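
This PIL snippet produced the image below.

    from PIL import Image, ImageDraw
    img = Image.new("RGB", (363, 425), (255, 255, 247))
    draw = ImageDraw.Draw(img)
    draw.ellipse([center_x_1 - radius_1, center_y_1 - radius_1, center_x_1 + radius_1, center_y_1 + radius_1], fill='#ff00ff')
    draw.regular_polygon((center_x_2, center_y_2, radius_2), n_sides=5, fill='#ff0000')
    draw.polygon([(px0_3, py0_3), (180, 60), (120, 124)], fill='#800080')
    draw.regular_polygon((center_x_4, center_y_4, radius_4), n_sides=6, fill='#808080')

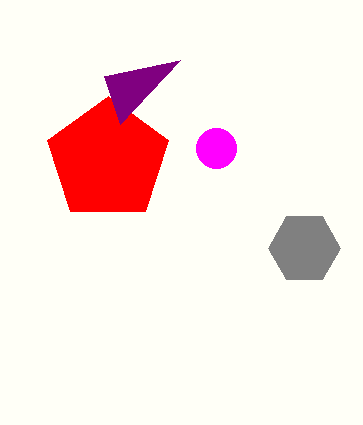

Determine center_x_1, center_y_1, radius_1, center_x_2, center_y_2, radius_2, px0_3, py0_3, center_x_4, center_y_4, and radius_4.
center_x_1 = 216; center_y_1 = 148; radius_1 = 20; center_x_2 = 108; center_y_2 = 160; radius_2 = 64; px0_3 = 104; py0_3 = 76; center_x_4 = 304; center_y_4 = 248; radius_4 = 36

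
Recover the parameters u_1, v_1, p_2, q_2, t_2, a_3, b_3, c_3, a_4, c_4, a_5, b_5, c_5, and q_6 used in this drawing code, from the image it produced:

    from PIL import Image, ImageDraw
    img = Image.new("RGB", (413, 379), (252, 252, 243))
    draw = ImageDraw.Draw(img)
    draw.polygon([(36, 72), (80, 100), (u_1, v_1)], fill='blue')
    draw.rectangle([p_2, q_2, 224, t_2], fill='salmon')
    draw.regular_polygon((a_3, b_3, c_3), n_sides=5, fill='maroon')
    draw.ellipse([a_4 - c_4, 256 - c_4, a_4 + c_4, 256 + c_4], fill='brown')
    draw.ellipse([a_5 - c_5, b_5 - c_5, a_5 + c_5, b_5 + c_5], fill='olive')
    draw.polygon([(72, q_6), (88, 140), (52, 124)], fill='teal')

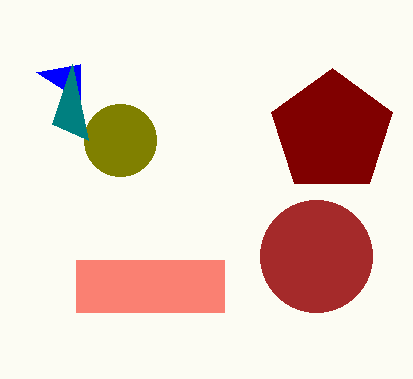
u_1 = 80; v_1 = 64; p_2 = 76; q_2 = 260; t_2 = 312; a_3 = 332; b_3 = 132; c_3 = 64; a_4 = 316; c_4 = 56; a_5 = 120; b_5 = 140; c_5 = 36; q_6 = 64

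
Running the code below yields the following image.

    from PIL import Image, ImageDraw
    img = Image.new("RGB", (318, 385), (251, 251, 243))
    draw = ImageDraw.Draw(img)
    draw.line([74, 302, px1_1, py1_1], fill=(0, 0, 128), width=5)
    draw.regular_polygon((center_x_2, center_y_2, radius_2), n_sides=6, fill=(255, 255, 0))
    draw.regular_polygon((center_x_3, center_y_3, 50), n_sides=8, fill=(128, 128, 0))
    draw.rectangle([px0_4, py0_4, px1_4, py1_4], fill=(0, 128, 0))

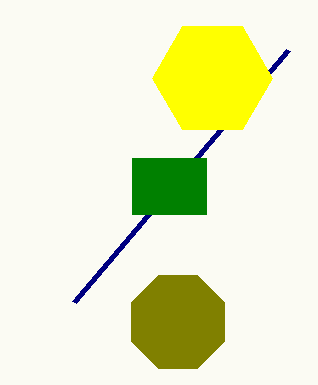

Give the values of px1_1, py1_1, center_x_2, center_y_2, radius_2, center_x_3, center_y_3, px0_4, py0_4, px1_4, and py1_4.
px1_1 = 288; py1_1 = 50; center_x_2 = 212; center_y_2 = 78; radius_2 = 60; center_x_3 = 178; center_y_3 = 322; px0_4 = 132; py0_4 = 158; px1_4 = 206; py1_4 = 214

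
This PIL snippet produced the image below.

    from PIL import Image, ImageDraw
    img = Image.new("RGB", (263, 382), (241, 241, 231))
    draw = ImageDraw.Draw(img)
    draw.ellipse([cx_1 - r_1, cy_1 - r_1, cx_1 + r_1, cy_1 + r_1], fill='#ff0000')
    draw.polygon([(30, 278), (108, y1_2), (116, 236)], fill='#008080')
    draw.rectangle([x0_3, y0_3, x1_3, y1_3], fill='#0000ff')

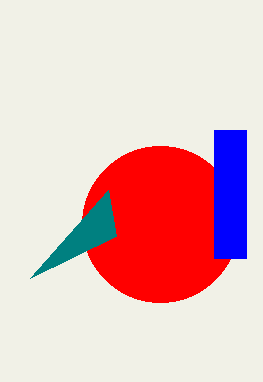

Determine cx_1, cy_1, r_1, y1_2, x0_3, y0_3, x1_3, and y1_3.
cx_1 = 160; cy_1 = 224; r_1 = 78; y1_2 = 190; x0_3 = 214; y0_3 = 130; x1_3 = 246; y1_3 = 258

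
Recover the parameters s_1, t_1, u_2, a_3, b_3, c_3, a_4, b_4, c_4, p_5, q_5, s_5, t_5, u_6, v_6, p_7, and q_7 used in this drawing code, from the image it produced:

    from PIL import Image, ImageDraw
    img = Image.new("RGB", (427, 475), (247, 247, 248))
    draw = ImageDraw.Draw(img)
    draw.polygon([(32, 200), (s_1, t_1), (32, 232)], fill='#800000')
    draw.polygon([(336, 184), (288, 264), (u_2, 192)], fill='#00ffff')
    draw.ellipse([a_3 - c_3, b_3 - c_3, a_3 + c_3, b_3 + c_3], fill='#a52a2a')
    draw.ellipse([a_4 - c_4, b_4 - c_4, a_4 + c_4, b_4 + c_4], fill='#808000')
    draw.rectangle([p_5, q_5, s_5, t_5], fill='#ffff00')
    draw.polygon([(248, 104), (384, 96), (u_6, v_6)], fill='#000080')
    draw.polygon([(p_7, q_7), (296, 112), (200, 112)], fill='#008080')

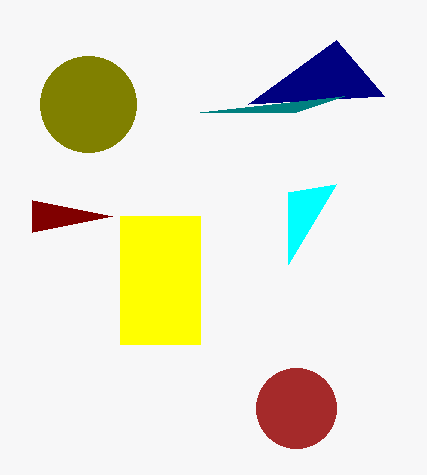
s_1 = 112; t_1 = 216; u_2 = 288; a_3 = 296; b_3 = 408; c_3 = 40; a_4 = 88; b_4 = 104; c_4 = 48; p_5 = 120; q_5 = 216; s_5 = 200; t_5 = 344; u_6 = 336; v_6 = 40; p_7 = 344; q_7 = 96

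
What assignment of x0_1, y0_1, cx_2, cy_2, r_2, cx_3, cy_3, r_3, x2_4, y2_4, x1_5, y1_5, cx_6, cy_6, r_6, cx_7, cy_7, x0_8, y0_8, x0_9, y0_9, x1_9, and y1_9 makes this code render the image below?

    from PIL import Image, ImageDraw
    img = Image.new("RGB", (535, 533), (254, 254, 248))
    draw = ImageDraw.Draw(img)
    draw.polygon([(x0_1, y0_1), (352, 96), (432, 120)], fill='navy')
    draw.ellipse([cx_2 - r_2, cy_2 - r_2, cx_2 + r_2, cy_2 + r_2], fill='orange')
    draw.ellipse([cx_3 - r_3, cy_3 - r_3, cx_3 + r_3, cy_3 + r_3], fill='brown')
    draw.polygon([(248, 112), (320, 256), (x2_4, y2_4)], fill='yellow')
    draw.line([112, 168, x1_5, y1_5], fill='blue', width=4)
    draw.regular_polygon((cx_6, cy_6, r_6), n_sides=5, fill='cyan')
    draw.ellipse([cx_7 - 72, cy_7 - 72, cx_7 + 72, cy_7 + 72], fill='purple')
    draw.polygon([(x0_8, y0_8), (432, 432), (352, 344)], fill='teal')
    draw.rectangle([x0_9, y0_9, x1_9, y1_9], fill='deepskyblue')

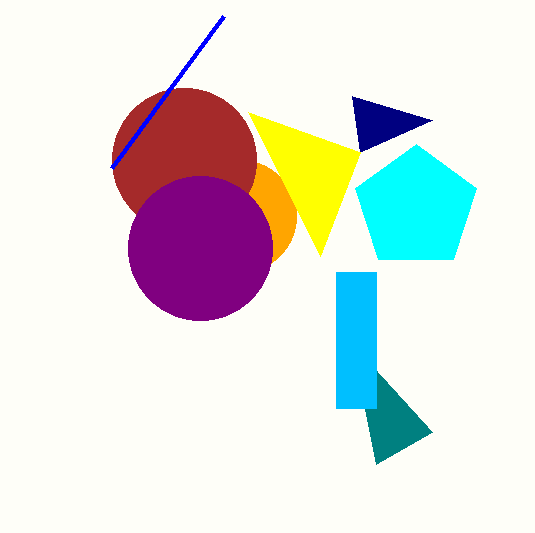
x0_1 = 360, y0_1 = 152, cx_2 = 240, cy_2 = 216, r_2 = 56, cx_3 = 184, cy_3 = 160, r_3 = 72, x2_4 = 360, y2_4 = 152, x1_5 = 224, y1_5 = 16, cx_6 = 416, cy_6 = 208, r_6 = 64, cx_7 = 200, cy_7 = 248, x0_8 = 376, y0_8 = 464, x0_9 = 336, y0_9 = 272, x1_9 = 376, y1_9 = 408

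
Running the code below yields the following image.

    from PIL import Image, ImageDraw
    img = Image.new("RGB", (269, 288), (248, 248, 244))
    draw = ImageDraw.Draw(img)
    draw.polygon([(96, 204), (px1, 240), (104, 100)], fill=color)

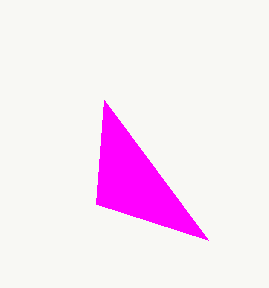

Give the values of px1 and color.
px1 = 208; color = 'magenta'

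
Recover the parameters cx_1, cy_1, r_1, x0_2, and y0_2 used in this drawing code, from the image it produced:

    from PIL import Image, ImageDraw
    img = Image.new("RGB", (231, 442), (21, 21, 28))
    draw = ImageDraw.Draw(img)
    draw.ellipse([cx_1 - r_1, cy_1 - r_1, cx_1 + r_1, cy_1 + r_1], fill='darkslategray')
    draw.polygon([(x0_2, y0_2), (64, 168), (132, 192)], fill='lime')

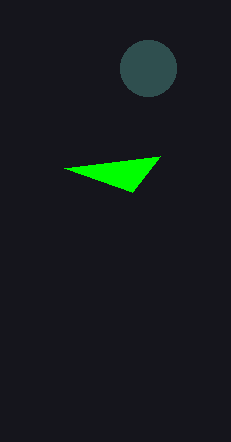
cx_1 = 148; cy_1 = 68; r_1 = 28; x0_2 = 160; y0_2 = 156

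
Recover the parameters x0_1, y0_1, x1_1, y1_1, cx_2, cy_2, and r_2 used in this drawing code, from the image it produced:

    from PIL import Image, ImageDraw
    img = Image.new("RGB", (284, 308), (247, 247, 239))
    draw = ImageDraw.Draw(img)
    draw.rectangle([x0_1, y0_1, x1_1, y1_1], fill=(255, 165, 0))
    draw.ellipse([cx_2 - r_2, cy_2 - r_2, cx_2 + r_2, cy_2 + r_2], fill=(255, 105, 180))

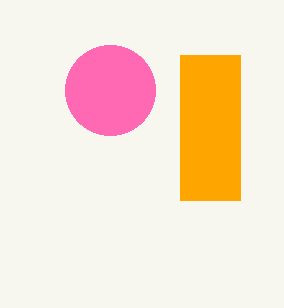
x0_1 = 180
y0_1 = 55
x1_1 = 240
y1_1 = 200
cx_2 = 110
cy_2 = 90
r_2 = 45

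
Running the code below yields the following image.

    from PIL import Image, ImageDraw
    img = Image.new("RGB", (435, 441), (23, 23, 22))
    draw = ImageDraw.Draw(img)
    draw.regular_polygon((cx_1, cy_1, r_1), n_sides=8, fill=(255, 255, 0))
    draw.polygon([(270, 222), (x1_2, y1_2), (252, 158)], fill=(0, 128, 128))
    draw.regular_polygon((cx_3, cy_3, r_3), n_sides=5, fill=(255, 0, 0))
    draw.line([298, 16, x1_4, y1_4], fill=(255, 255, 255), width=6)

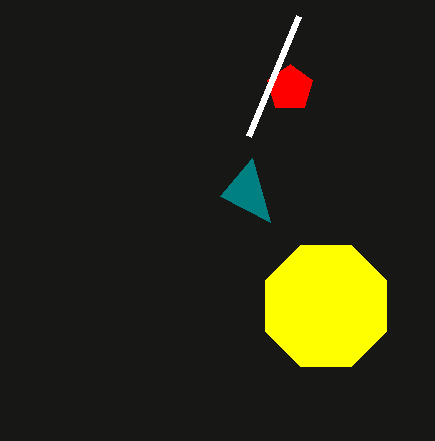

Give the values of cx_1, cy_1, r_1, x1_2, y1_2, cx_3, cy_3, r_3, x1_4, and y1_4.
cx_1 = 326; cy_1 = 306; r_1 = 66; x1_2 = 220; y1_2 = 196; cx_3 = 290; cy_3 = 88; r_3 = 24; x1_4 = 248; y1_4 = 136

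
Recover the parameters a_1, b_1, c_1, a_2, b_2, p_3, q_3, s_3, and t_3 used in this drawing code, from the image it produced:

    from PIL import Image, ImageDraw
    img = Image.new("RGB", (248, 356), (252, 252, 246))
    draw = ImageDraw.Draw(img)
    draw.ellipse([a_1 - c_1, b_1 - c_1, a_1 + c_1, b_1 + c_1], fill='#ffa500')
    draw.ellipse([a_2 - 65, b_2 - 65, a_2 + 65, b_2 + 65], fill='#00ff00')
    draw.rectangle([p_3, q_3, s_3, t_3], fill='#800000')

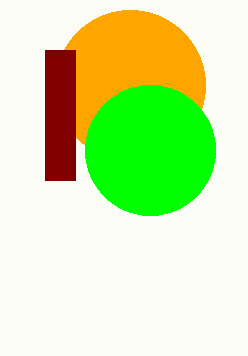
a_1 = 130
b_1 = 85
c_1 = 75
a_2 = 150
b_2 = 150
p_3 = 45
q_3 = 50
s_3 = 75
t_3 = 180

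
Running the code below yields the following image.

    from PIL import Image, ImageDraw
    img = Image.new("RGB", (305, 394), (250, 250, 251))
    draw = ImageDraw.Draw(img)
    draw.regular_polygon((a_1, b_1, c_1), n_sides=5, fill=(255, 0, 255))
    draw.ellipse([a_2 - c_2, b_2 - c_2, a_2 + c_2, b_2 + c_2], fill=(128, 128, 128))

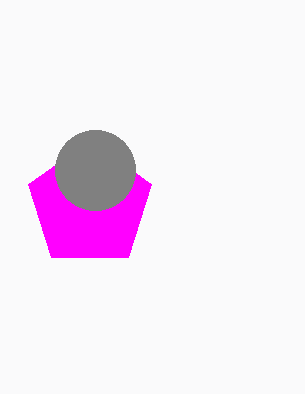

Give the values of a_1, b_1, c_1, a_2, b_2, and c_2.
a_1 = 90
b_1 = 205
c_1 = 65
a_2 = 95
b_2 = 170
c_2 = 40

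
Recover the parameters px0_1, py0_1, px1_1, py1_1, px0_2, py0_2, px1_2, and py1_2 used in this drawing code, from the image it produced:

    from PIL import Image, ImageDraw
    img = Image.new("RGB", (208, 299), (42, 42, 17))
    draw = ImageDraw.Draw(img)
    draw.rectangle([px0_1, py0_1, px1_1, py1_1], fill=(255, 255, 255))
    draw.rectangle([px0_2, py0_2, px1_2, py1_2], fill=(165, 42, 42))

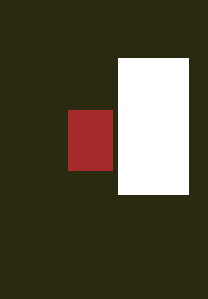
px0_1 = 118
py0_1 = 58
px1_1 = 188
py1_1 = 194
px0_2 = 68
py0_2 = 110
px1_2 = 112
py1_2 = 170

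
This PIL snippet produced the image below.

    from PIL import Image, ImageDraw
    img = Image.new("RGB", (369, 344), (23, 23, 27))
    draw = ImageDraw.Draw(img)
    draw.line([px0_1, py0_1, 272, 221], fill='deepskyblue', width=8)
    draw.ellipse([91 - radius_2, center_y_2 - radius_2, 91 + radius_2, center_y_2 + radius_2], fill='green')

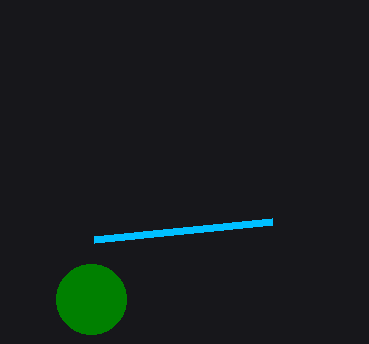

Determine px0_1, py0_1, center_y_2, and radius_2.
px0_1 = 94; py0_1 = 239; center_y_2 = 299; radius_2 = 35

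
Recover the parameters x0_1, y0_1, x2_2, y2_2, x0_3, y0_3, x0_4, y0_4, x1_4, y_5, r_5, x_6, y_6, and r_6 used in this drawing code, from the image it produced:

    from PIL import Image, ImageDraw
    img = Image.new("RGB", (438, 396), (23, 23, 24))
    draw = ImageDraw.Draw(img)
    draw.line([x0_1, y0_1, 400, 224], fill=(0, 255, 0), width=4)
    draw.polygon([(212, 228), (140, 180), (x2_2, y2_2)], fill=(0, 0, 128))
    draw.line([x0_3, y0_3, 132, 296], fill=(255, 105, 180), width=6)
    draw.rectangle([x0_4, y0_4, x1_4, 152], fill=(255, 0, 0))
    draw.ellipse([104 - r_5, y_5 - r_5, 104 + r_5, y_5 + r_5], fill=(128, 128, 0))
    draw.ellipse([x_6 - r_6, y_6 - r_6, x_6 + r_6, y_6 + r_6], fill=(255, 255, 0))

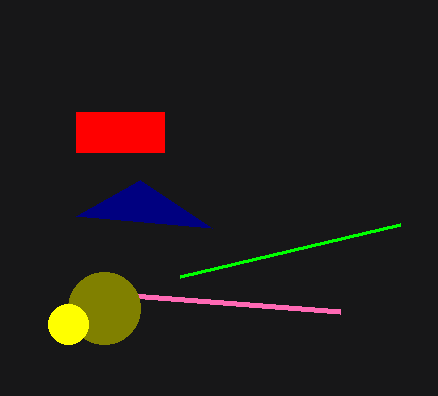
x0_1 = 180, y0_1 = 276, x2_2 = 76, y2_2 = 216, x0_3 = 340, y0_3 = 312, x0_4 = 76, y0_4 = 112, x1_4 = 164, y_5 = 308, r_5 = 36, x_6 = 68, y_6 = 324, r_6 = 20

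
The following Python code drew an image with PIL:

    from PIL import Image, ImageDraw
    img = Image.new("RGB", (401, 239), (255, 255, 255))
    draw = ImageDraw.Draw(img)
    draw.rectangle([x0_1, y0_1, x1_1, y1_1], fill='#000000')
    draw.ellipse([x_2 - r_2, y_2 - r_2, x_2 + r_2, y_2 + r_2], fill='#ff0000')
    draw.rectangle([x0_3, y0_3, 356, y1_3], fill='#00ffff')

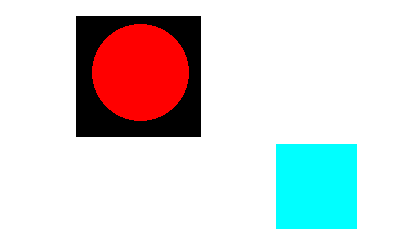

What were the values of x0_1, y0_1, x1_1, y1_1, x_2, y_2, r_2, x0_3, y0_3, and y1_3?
x0_1 = 76, y0_1 = 16, x1_1 = 200, y1_1 = 136, x_2 = 140, y_2 = 72, r_2 = 48, x0_3 = 276, y0_3 = 144, y1_3 = 228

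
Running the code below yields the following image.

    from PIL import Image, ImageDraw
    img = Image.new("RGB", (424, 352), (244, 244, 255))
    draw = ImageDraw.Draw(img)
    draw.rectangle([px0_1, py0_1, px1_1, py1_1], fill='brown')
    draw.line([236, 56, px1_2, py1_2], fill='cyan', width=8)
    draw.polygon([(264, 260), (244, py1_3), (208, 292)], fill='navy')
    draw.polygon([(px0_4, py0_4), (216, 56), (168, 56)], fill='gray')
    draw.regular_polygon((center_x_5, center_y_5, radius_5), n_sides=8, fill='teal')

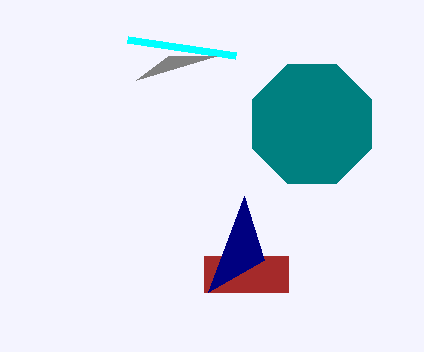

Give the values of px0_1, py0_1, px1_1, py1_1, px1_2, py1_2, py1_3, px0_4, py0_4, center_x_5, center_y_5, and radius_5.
px0_1 = 204; py0_1 = 256; px1_1 = 288; py1_1 = 292; px1_2 = 128; py1_2 = 40; py1_3 = 196; px0_4 = 136; py0_4 = 80; center_x_5 = 312; center_y_5 = 124; radius_5 = 64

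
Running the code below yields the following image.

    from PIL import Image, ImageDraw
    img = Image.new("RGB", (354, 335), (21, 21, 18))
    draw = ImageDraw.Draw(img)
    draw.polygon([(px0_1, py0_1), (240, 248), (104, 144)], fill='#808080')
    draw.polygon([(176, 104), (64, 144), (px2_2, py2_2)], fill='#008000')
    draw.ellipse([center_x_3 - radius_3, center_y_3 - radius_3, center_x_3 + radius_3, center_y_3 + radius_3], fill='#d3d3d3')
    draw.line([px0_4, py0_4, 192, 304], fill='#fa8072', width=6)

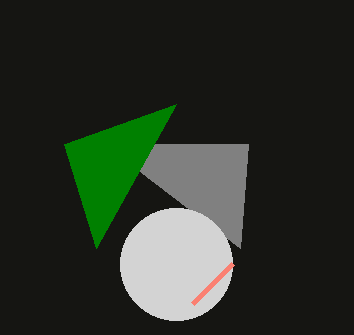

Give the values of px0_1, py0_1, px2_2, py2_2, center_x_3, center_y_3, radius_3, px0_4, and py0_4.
px0_1 = 248
py0_1 = 144
px2_2 = 96
py2_2 = 248
center_x_3 = 176
center_y_3 = 264
radius_3 = 56
px0_4 = 232
py0_4 = 264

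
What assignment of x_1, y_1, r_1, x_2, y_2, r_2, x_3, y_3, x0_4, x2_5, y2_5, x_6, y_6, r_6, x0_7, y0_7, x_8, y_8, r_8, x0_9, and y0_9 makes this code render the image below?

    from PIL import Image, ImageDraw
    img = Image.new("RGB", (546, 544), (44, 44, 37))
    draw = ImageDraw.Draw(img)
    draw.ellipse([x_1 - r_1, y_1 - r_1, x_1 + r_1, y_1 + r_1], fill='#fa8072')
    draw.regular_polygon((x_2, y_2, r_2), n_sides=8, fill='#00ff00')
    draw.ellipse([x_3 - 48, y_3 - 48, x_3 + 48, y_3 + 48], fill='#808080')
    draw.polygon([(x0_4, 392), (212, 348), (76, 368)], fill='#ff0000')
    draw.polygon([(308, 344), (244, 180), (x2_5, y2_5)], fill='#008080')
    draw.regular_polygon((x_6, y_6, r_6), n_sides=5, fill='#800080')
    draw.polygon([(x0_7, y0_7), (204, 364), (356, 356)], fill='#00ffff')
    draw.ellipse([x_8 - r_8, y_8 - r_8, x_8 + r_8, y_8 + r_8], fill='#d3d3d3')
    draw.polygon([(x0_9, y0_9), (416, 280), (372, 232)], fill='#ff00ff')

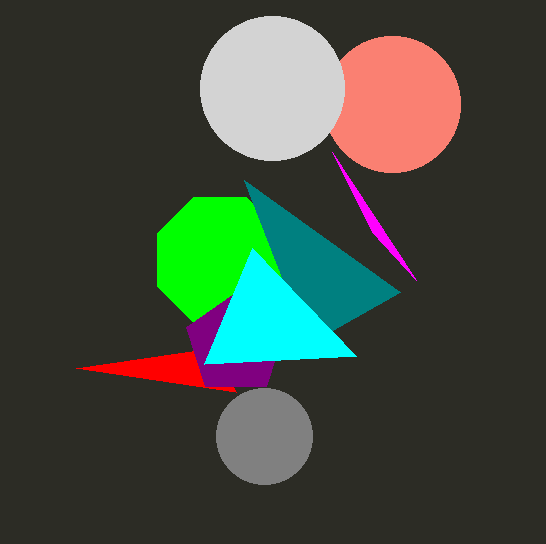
x_1 = 392, y_1 = 104, r_1 = 68, x_2 = 220, y_2 = 260, r_2 = 68, x_3 = 264, y_3 = 436, x0_4 = 236, x2_5 = 400, y2_5 = 292, x_6 = 236, y_6 = 344, r_6 = 52, x0_7 = 252, y0_7 = 248, x_8 = 272, y_8 = 88, r_8 = 72, x0_9 = 332, y0_9 = 152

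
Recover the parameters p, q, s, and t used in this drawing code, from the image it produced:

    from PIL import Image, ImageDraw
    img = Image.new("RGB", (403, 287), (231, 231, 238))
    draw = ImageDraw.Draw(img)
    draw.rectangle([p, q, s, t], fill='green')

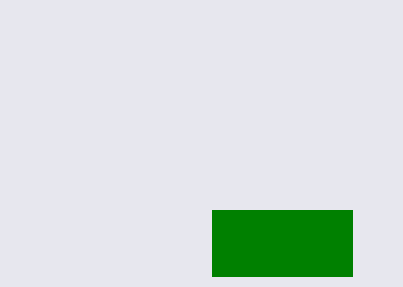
p = 212, q = 210, s = 352, t = 276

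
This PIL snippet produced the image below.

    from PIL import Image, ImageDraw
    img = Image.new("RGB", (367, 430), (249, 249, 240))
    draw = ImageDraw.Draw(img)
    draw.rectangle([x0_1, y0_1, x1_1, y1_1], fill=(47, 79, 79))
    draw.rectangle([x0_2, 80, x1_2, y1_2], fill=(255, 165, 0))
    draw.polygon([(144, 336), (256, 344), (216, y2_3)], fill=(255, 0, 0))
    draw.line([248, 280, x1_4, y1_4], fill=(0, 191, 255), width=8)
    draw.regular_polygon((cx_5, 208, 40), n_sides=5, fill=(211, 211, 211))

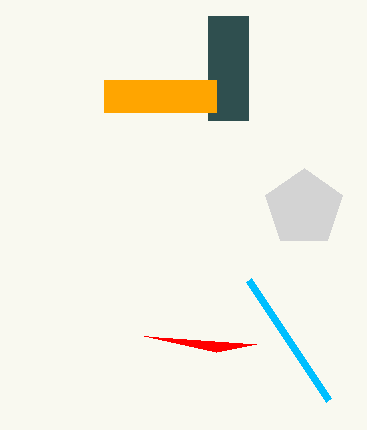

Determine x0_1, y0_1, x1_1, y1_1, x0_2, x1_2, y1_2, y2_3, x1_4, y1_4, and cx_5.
x0_1 = 208
y0_1 = 16
x1_1 = 248
y1_1 = 120
x0_2 = 104
x1_2 = 216
y1_2 = 112
y2_3 = 352
x1_4 = 328
y1_4 = 400
cx_5 = 304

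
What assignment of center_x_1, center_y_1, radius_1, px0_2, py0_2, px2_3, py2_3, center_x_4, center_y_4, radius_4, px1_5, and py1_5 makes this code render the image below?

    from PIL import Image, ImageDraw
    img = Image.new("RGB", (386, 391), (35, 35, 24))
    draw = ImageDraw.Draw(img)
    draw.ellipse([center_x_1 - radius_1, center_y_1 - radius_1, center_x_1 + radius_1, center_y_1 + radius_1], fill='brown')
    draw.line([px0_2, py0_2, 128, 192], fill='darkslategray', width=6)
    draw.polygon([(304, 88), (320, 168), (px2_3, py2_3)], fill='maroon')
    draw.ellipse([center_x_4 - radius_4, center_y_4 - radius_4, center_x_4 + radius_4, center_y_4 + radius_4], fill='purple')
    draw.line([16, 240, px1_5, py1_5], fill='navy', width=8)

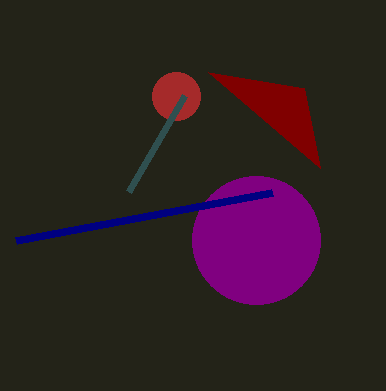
center_x_1 = 176, center_y_1 = 96, radius_1 = 24, px0_2 = 184, py0_2 = 96, px2_3 = 208, py2_3 = 72, center_x_4 = 256, center_y_4 = 240, radius_4 = 64, px1_5 = 272, py1_5 = 192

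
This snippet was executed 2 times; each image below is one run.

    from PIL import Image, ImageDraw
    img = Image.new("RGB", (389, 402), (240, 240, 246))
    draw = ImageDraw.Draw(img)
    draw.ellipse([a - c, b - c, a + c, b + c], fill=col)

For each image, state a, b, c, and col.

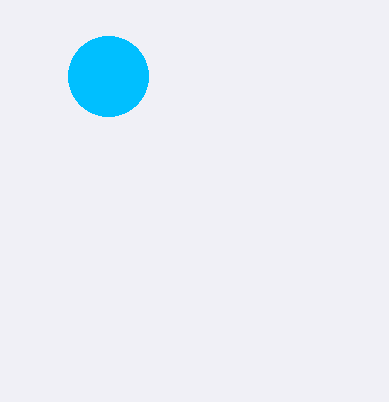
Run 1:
a = 108; b = 76; c = 40; col = 'deepskyblue'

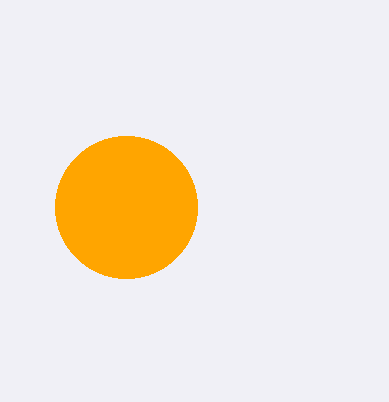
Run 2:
a = 126, b = 207, c = 71, col = 'orange'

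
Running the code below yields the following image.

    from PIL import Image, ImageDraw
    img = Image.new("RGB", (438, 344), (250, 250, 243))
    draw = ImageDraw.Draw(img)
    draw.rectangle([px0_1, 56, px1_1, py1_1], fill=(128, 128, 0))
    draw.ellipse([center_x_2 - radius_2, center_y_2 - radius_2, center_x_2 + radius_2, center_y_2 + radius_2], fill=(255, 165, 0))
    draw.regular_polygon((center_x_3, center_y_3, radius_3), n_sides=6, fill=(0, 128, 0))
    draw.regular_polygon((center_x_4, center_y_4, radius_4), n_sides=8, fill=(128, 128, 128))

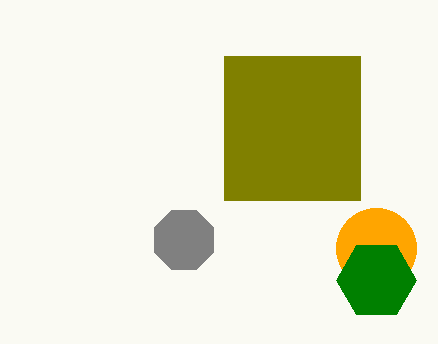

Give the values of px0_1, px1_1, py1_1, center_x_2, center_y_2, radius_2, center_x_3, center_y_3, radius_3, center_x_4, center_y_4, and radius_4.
px0_1 = 224
px1_1 = 360
py1_1 = 200
center_x_2 = 376
center_y_2 = 248
radius_2 = 40
center_x_3 = 376
center_y_3 = 280
radius_3 = 40
center_x_4 = 184
center_y_4 = 240
radius_4 = 32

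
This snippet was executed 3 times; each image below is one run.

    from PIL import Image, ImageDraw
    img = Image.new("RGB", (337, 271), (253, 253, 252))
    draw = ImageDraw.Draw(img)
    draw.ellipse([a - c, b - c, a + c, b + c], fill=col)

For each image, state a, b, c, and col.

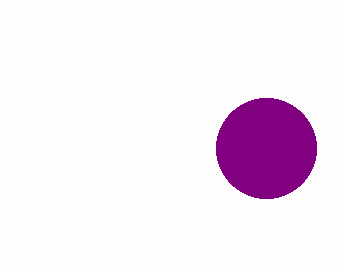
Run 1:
a = 266
b = 148
c = 50
col = 'purple'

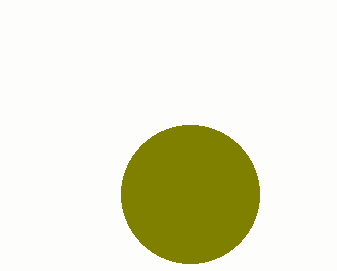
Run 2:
a = 190; b = 194; c = 69; col = 'olive'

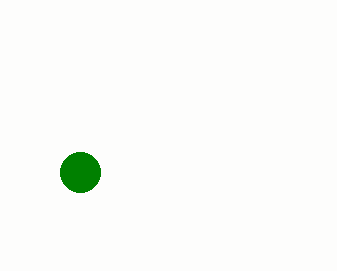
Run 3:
a = 80, b = 172, c = 20, col = 'green'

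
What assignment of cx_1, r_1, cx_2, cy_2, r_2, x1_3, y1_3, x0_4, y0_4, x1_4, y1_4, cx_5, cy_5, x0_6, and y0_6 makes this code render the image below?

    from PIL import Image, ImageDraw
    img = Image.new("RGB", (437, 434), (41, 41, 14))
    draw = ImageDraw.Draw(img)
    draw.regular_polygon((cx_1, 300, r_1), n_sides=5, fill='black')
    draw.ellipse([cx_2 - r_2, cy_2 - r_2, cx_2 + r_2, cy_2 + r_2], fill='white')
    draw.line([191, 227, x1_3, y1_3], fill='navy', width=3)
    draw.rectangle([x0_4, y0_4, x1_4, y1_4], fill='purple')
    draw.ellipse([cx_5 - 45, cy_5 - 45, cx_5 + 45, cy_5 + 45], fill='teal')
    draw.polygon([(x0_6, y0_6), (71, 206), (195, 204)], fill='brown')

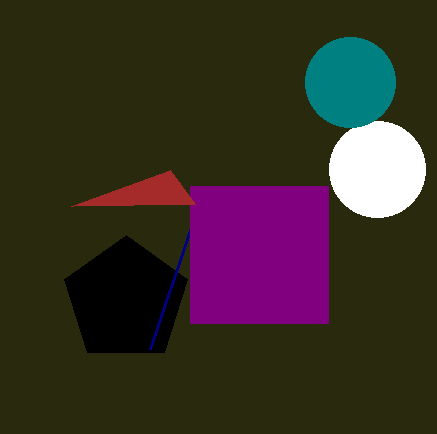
cx_1 = 126; r_1 = 65; cx_2 = 377; cy_2 = 169; r_2 = 48; x1_3 = 150; y1_3 = 349; x0_4 = 190; y0_4 = 186; x1_4 = 328; y1_4 = 323; cx_5 = 350; cy_5 = 82; x0_6 = 170; y0_6 = 170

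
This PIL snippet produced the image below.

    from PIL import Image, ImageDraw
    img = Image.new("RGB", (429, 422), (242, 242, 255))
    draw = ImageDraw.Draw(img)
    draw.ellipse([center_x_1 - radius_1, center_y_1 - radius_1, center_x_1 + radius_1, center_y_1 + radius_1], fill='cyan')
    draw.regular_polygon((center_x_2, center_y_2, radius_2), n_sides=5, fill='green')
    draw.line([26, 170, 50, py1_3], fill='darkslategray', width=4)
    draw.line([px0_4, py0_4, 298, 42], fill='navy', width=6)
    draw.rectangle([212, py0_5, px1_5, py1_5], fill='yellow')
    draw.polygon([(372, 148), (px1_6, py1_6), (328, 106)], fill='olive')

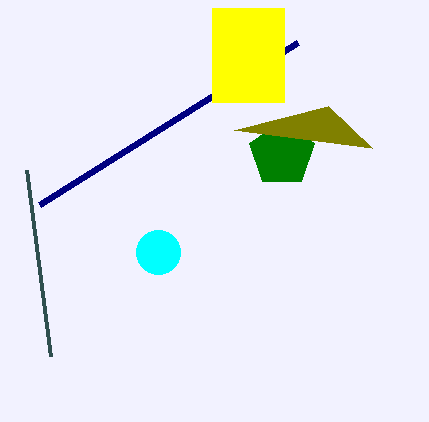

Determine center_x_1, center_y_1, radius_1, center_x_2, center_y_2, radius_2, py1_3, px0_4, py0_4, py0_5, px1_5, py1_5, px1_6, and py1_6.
center_x_1 = 158; center_y_1 = 252; radius_1 = 22; center_x_2 = 282; center_y_2 = 154; radius_2 = 34; py1_3 = 356; px0_4 = 40; py0_4 = 204; py0_5 = 8; px1_5 = 284; py1_5 = 102; px1_6 = 234; py1_6 = 130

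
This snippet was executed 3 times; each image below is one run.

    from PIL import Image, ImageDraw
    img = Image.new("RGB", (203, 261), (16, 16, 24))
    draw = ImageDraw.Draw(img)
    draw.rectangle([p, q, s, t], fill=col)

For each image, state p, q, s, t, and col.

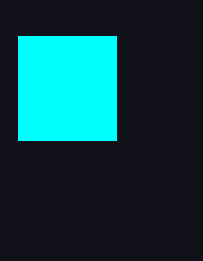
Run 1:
p = 18; q = 36; s = 116; t = 140; col = 'cyan'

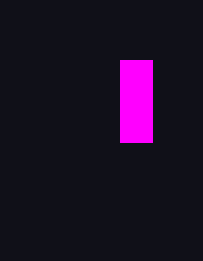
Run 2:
p = 120; q = 60; s = 152; t = 142; col = 'magenta'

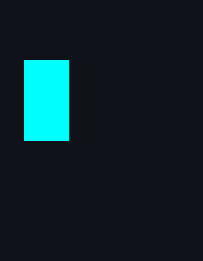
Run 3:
p = 24
q = 60
s = 68
t = 140
col = 'cyan'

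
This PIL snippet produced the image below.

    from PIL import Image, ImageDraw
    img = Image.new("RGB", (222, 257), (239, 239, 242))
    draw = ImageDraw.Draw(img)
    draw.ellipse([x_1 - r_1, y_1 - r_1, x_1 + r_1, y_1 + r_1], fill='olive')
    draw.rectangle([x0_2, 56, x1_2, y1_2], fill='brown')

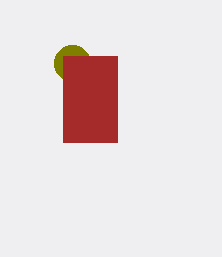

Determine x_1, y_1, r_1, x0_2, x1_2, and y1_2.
x_1 = 72
y_1 = 63
r_1 = 18
x0_2 = 63
x1_2 = 117
y1_2 = 142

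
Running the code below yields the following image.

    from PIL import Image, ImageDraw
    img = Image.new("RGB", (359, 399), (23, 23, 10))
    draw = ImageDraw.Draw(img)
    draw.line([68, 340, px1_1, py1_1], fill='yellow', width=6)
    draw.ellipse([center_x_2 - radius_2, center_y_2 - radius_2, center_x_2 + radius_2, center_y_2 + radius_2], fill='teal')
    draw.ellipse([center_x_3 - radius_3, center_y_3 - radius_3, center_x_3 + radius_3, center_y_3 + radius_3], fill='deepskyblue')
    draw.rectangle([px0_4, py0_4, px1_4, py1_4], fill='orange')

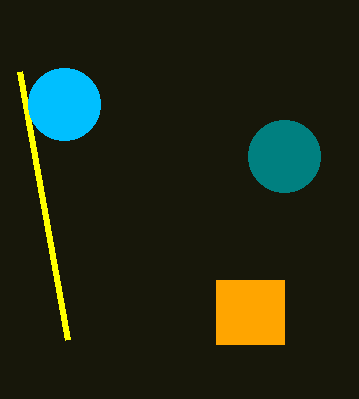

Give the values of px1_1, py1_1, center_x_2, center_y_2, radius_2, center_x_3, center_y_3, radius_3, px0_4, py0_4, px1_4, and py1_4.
px1_1 = 20; py1_1 = 72; center_x_2 = 284; center_y_2 = 156; radius_2 = 36; center_x_3 = 64; center_y_3 = 104; radius_3 = 36; px0_4 = 216; py0_4 = 280; px1_4 = 284; py1_4 = 344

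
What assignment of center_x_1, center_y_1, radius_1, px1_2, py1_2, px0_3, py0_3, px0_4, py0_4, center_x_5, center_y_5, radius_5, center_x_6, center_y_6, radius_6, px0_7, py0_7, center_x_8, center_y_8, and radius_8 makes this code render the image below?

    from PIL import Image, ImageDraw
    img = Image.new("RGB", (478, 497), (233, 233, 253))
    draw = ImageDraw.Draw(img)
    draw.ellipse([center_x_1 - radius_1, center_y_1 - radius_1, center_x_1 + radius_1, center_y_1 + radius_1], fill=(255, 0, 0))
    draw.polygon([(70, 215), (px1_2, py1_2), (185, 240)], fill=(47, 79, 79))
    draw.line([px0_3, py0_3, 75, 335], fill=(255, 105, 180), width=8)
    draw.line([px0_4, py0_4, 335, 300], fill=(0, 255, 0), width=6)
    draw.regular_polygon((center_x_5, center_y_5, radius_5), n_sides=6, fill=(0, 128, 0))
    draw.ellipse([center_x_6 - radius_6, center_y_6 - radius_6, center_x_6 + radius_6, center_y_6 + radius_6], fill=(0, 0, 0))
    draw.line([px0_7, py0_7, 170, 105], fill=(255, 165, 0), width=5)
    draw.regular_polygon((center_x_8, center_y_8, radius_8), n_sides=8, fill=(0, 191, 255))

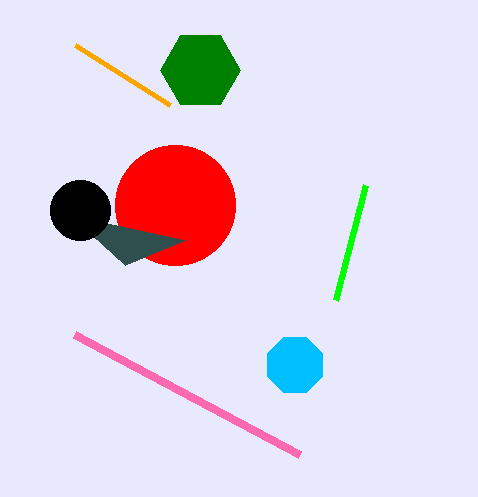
center_x_1 = 175, center_y_1 = 205, radius_1 = 60, px1_2 = 125, py1_2 = 265, px0_3 = 300, py0_3 = 455, px0_4 = 365, py0_4 = 185, center_x_5 = 200, center_y_5 = 70, radius_5 = 40, center_x_6 = 80, center_y_6 = 210, radius_6 = 30, px0_7 = 75, py0_7 = 45, center_x_8 = 295, center_y_8 = 365, radius_8 = 30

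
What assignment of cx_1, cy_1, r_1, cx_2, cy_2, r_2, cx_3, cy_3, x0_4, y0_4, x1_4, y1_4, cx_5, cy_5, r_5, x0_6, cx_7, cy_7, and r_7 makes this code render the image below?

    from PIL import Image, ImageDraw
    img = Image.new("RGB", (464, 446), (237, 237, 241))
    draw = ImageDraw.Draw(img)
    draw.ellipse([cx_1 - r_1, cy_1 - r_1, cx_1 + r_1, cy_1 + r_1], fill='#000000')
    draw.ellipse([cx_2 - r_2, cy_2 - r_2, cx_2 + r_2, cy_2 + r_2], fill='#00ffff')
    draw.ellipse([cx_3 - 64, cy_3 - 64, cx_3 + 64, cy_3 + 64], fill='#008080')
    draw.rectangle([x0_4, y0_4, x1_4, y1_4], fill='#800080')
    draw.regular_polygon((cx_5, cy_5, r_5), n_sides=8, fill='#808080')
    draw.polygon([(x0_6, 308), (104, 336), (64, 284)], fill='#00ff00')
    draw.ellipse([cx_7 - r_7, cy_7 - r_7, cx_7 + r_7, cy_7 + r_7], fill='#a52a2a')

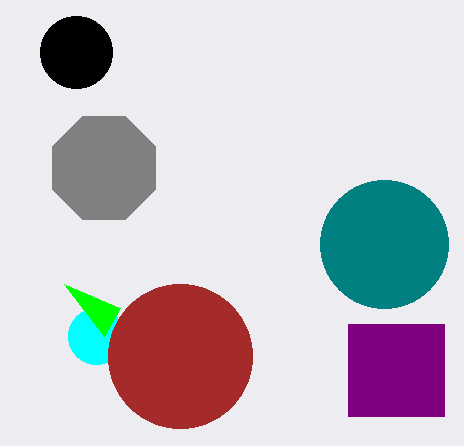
cx_1 = 76
cy_1 = 52
r_1 = 36
cx_2 = 96
cy_2 = 336
r_2 = 28
cx_3 = 384
cy_3 = 244
x0_4 = 348
y0_4 = 324
x1_4 = 444
y1_4 = 416
cx_5 = 104
cy_5 = 168
r_5 = 56
x0_6 = 120
cx_7 = 180
cy_7 = 356
r_7 = 72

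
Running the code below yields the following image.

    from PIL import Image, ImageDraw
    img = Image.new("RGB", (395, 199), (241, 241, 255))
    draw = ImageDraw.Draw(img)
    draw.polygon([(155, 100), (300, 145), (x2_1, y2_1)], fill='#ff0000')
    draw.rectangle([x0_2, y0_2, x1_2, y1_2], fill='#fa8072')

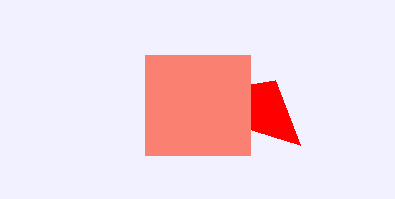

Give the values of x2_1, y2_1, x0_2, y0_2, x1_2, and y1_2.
x2_1 = 275
y2_1 = 80
x0_2 = 145
y0_2 = 55
x1_2 = 250
y1_2 = 155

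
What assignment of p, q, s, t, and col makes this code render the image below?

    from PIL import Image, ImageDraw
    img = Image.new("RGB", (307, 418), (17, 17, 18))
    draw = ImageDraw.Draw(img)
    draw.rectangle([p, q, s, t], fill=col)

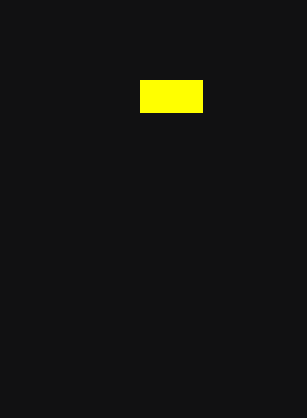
p = 140, q = 80, s = 202, t = 112, col = 'yellow'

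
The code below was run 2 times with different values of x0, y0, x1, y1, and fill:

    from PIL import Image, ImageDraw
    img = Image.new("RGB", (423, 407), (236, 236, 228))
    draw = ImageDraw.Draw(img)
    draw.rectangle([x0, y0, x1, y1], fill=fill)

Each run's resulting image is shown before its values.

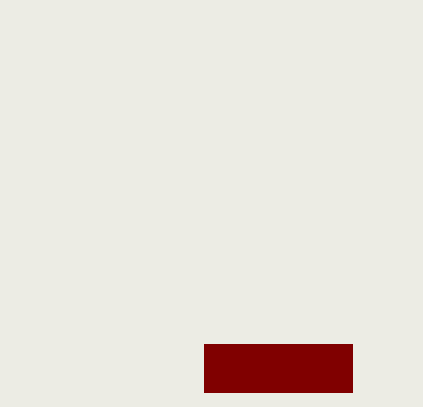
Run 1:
x0 = 204
y0 = 344
x1 = 352
y1 = 392
fill = 'maroon'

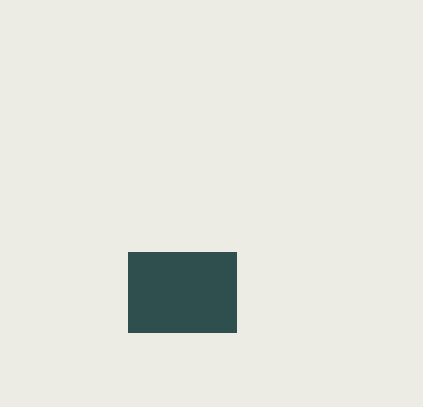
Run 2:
x0 = 128
y0 = 252
x1 = 236
y1 = 332
fill = 'darkslategray'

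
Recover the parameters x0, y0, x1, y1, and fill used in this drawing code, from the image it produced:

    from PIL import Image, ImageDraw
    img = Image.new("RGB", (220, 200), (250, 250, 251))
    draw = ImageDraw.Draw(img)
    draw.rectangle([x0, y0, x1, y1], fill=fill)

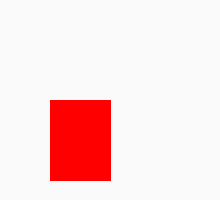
x0 = 50
y0 = 100
x1 = 110
y1 = 180
fill = 'red'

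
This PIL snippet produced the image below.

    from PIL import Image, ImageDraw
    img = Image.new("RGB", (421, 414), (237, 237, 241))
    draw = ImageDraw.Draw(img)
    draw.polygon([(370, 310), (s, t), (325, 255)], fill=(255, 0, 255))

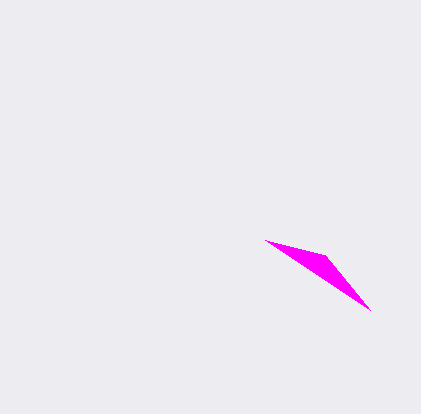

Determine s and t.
s = 265, t = 240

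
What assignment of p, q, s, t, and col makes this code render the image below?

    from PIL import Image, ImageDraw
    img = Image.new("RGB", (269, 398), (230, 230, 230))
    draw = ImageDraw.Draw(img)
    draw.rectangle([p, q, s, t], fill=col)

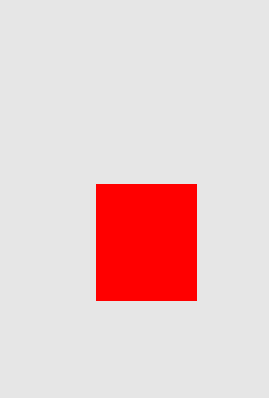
p = 96, q = 184, s = 196, t = 300, col = 'red'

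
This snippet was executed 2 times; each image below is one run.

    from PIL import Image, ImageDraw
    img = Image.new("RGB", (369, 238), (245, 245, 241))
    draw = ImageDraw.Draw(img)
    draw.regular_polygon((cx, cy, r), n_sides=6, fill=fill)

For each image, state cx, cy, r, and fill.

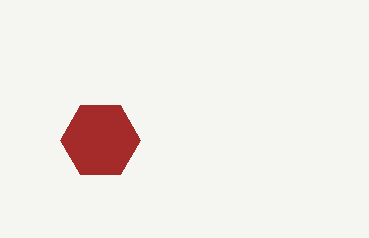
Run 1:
cx = 100; cy = 140; r = 40; fill = 'brown'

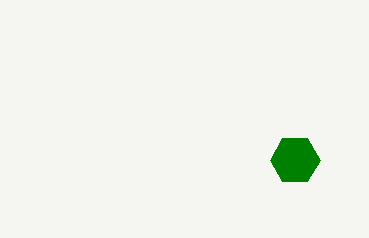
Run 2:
cx = 295, cy = 160, r = 25, fill = 'green'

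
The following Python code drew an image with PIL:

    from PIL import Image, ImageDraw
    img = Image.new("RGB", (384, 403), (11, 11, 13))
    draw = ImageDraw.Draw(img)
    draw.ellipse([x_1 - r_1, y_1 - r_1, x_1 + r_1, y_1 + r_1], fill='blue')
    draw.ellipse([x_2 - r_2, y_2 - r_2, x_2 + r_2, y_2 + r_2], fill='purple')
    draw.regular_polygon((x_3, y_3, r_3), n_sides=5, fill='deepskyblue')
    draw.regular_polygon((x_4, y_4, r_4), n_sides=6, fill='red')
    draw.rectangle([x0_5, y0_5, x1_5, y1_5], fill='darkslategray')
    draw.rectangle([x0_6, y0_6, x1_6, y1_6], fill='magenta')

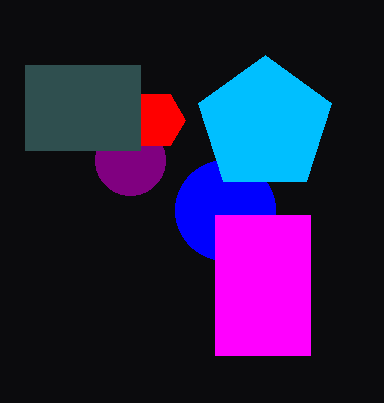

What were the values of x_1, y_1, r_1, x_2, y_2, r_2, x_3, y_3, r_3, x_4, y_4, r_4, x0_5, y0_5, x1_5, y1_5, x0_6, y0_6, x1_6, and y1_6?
x_1 = 225, y_1 = 210, r_1 = 50, x_2 = 130, y_2 = 160, r_2 = 35, x_3 = 265, y_3 = 125, r_3 = 70, x_4 = 155, y_4 = 120, r_4 = 30, x0_5 = 25, y0_5 = 65, x1_5 = 140, y1_5 = 150, x0_6 = 215, y0_6 = 215, x1_6 = 310, y1_6 = 355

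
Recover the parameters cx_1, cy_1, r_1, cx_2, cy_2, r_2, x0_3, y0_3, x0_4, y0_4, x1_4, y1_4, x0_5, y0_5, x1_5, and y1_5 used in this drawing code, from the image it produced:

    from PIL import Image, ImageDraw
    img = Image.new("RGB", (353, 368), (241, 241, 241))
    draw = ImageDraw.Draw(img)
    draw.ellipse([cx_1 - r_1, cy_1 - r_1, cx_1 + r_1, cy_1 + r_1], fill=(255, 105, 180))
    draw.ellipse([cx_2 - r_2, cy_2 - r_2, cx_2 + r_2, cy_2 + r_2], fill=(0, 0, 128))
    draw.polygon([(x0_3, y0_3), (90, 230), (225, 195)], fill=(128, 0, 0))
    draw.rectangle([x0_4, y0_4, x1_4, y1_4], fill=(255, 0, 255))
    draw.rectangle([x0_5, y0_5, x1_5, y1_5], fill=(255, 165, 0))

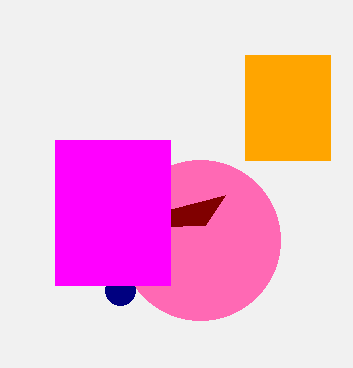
cx_1 = 200, cy_1 = 240, r_1 = 80, cx_2 = 120, cy_2 = 290, r_2 = 15, x0_3 = 205, y0_3 = 225, x0_4 = 55, y0_4 = 140, x1_4 = 170, y1_4 = 285, x0_5 = 245, y0_5 = 55, x1_5 = 330, y1_5 = 160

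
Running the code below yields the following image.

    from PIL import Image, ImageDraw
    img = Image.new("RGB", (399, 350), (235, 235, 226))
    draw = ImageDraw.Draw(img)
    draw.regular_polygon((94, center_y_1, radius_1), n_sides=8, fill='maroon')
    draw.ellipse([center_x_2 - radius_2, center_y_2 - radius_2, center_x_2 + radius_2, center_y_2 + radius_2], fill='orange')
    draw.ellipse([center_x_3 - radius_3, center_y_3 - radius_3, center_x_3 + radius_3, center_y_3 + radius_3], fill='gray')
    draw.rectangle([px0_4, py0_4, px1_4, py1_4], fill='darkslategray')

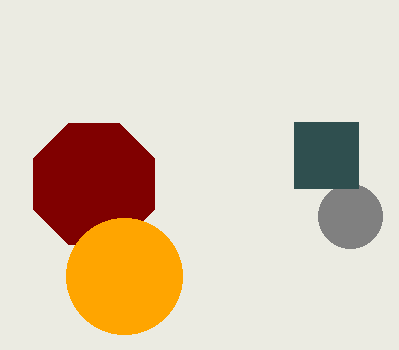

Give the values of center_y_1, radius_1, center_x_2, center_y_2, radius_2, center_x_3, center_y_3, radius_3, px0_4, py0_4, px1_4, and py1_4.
center_y_1 = 184; radius_1 = 66; center_x_2 = 124; center_y_2 = 276; radius_2 = 58; center_x_3 = 350; center_y_3 = 216; radius_3 = 32; px0_4 = 294; py0_4 = 122; px1_4 = 358; py1_4 = 188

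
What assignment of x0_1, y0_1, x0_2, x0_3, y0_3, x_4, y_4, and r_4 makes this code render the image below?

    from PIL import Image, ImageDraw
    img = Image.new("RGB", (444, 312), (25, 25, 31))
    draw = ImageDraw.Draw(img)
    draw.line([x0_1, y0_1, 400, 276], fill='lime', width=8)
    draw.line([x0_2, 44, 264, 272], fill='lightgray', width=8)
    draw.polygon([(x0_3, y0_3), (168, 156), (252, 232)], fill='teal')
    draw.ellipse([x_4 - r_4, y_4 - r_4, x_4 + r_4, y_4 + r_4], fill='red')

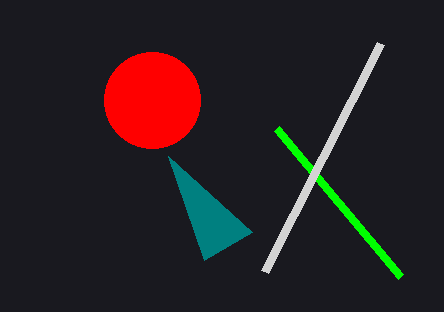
x0_1 = 276, y0_1 = 128, x0_2 = 380, x0_3 = 204, y0_3 = 260, x_4 = 152, y_4 = 100, r_4 = 48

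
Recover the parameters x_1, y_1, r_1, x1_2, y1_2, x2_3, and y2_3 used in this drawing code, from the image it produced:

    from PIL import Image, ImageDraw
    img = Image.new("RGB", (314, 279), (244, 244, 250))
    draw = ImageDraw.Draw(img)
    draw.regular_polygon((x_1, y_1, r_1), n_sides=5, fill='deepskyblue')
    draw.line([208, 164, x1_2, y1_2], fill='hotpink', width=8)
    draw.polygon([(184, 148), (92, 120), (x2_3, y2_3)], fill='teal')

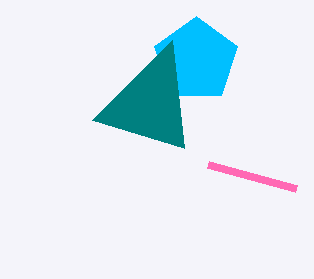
x_1 = 196, y_1 = 60, r_1 = 44, x1_2 = 296, y1_2 = 188, x2_3 = 172, y2_3 = 40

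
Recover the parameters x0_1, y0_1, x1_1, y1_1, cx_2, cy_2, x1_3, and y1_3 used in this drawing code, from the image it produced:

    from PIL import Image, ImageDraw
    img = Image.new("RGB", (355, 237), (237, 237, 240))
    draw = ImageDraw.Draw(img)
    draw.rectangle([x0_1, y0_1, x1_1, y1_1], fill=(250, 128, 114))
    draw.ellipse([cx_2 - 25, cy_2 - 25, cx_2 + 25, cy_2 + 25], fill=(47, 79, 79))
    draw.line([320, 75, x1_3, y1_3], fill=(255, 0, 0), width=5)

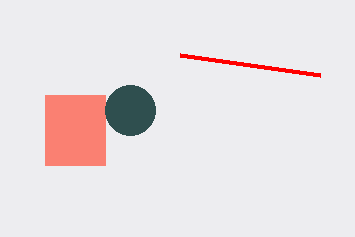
x0_1 = 45, y0_1 = 95, x1_1 = 105, y1_1 = 165, cx_2 = 130, cy_2 = 110, x1_3 = 180, y1_3 = 55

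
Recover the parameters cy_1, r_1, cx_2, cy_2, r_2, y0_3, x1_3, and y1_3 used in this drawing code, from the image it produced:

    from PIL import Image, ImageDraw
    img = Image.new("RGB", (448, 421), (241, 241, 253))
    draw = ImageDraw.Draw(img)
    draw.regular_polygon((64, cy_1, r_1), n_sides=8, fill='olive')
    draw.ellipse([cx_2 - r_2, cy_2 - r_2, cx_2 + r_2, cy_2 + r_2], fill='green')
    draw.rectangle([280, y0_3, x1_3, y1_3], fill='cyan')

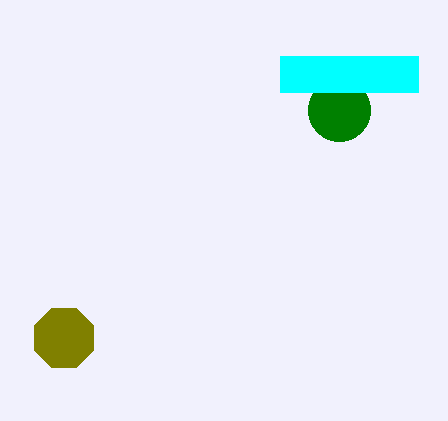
cy_1 = 338; r_1 = 32; cx_2 = 339; cy_2 = 110; r_2 = 31; y0_3 = 56; x1_3 = 418; y1_3 = 92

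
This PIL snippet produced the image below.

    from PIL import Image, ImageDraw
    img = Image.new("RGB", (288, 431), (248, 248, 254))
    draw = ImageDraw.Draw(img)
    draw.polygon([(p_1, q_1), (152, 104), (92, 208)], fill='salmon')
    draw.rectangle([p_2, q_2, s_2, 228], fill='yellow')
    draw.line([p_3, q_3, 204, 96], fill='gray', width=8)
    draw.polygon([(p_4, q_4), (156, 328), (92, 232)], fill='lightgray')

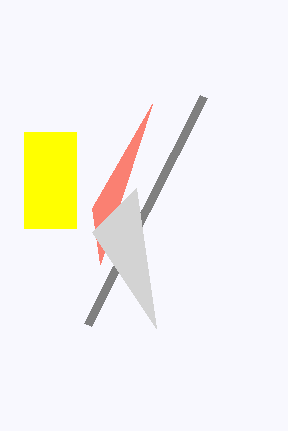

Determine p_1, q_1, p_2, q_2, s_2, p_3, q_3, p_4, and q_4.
p_1 = 100; q_1 = 264; p_2 = 24; q_2 = 132; s_2 = 76; p_3 = 88; q_3 = 324; p_4 = 136; q_4 = 188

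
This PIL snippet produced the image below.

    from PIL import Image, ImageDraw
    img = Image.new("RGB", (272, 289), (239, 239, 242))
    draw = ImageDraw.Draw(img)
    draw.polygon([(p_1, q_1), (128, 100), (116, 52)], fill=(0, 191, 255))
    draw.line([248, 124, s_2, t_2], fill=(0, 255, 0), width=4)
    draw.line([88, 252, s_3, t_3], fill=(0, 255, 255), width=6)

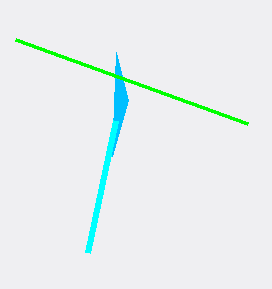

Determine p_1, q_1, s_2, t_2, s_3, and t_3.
p_1 = 112
q_1 = 156
s_2 = 16
t_2 = 40
s_3 = 116
t_3 = 120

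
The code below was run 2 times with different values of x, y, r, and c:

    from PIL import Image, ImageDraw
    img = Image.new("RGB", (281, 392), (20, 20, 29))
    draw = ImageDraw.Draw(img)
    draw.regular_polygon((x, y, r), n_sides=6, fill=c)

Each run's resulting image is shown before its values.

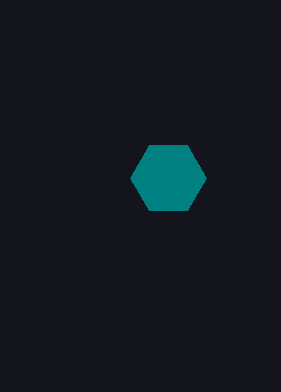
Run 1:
x = 168
y = 178
r = 38
c = 'teal'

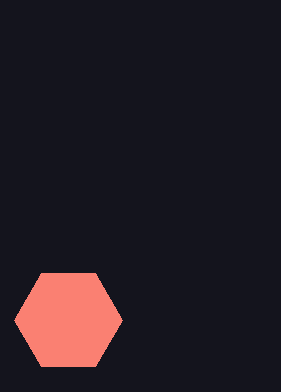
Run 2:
x = 68
y = 320
r = 54
c = 'salmon'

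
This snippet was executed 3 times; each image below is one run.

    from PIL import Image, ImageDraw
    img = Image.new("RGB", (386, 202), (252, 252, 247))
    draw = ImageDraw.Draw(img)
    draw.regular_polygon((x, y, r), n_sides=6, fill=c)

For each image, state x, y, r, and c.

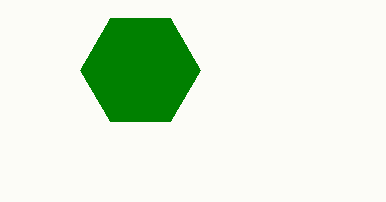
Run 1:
x = 140
y = 70
r = 60
c = 'green'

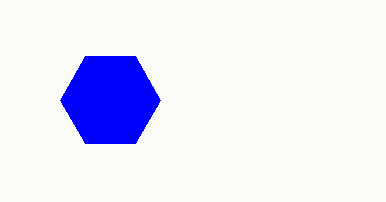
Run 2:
x = 110; y = 100; r = 50; c = 'blue'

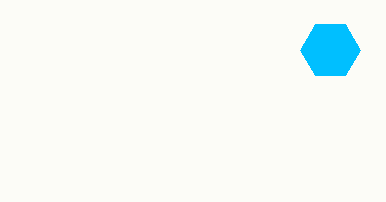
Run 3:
x = 330, y = 50, r = 30, c = 'deepskyblue'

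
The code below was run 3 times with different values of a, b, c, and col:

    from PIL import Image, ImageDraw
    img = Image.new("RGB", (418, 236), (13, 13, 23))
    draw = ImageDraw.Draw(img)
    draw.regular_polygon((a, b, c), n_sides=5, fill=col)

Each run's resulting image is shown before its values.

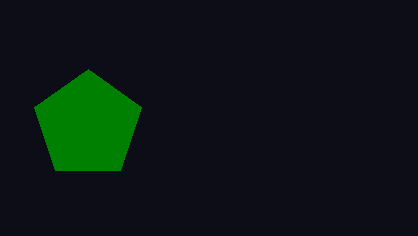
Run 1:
a = 88, b = 125, c = 56, col = 'green'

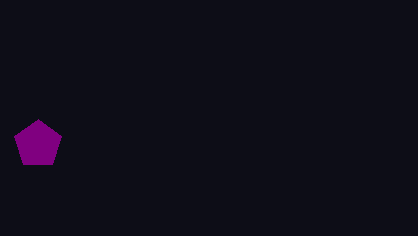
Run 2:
a = 38
b = 144
c = 25
col = 'purple'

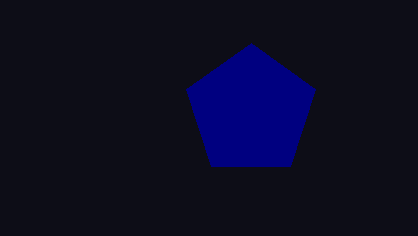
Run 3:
a = 251; b = 111; c = 68; col = 'navy'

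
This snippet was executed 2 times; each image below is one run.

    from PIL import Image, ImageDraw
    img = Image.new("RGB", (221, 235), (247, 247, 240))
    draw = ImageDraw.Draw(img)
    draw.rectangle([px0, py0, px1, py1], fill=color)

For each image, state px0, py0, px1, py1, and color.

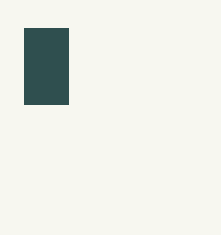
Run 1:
px0 = 24
py0 = 28
px1 = 68
py1 = 104
color = 'darkslategray'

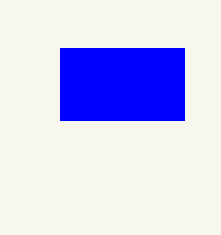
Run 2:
px0 = 60
py0 = 48
px1 = 184
py1 = 120
color = 'blue'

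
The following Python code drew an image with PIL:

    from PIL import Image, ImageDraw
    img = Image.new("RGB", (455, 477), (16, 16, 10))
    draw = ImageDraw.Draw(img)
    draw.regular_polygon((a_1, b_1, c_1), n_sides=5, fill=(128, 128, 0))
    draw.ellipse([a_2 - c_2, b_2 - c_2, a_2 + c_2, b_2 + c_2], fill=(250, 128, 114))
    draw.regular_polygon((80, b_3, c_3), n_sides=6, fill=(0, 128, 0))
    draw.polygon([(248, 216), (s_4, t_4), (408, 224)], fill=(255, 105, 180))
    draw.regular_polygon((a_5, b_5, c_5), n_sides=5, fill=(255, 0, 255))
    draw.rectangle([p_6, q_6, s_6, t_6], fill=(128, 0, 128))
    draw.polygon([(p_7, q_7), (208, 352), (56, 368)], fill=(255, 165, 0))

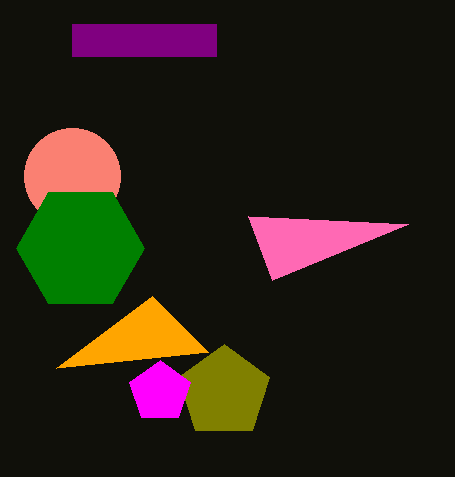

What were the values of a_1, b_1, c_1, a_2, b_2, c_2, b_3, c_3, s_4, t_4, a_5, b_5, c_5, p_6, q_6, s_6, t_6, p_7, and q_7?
a_1 = 224
b_1 = 392
c_1 = 48
a_2 = 72
b_2 = 176
c_2 = 48
b_3 = 248
c_3 = 64
s_4 = 272
t_4 = 280
a_5 = 160
b_5 = 392
c_5 = 32
p_6 = 72
q_6 = 24
s_6 = 216
t_6 = 56
p_7 = 152
q_7 = 296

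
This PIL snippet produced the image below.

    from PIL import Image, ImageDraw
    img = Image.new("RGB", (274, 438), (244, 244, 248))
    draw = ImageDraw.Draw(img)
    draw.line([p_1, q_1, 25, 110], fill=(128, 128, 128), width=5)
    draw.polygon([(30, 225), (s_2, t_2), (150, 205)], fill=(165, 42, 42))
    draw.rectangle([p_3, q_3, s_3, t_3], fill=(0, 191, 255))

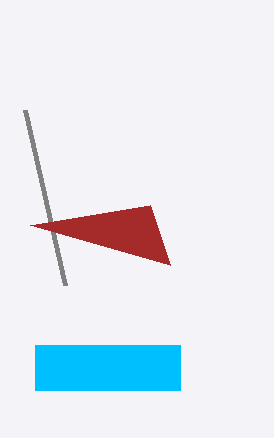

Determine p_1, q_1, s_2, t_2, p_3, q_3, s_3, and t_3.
p_1 = 65
q_1 = 285
s_2 = 170
t_2 = 265
p_3 = 35
q_3 = 345
s_3 = 180
t_3 = 390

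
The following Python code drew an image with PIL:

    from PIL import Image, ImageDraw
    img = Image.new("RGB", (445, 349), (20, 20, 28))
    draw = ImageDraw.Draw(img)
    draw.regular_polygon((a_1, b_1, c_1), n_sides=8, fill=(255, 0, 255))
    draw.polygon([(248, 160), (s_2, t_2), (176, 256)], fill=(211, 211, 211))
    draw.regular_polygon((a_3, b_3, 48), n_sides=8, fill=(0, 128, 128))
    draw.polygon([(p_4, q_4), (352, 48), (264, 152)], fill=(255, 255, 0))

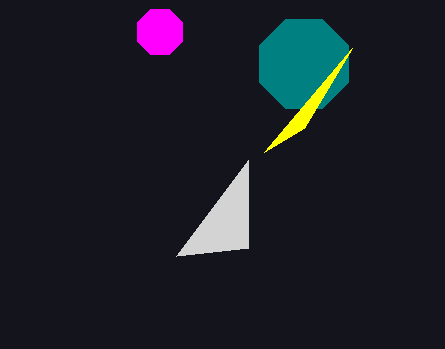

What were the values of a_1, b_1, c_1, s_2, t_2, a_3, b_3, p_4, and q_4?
a_1 = 160, b_1 = 32, c_1 = 24, s_2 = 248, t_2 = 248, a_3 = 304, b_3 = 64, p_4 = 304, q_4 = 128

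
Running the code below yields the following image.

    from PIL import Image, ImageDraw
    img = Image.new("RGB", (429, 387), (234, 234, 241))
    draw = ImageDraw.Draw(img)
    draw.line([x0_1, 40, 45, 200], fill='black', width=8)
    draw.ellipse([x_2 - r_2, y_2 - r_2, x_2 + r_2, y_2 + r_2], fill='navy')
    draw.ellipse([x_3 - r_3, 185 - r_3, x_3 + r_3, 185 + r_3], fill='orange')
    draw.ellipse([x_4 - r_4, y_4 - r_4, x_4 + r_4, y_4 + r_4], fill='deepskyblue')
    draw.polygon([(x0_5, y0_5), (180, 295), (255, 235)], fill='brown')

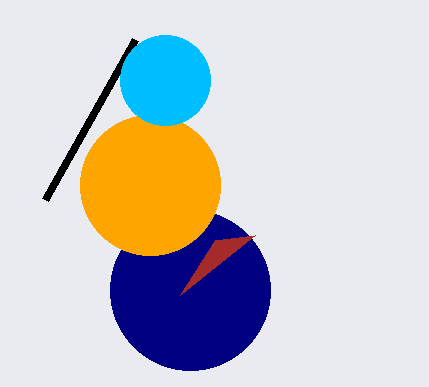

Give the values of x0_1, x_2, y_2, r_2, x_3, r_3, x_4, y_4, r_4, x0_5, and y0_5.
x0_1 = 135
x_2 = 190
y_2 = 290
r_2 = 80
x_3 = 150
r_3 = 70
x_4 = 165
y_4 = 80
r_4 = 45
x0_5 = 215
y0_5 = 240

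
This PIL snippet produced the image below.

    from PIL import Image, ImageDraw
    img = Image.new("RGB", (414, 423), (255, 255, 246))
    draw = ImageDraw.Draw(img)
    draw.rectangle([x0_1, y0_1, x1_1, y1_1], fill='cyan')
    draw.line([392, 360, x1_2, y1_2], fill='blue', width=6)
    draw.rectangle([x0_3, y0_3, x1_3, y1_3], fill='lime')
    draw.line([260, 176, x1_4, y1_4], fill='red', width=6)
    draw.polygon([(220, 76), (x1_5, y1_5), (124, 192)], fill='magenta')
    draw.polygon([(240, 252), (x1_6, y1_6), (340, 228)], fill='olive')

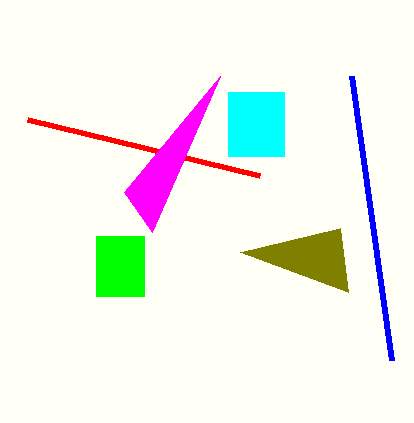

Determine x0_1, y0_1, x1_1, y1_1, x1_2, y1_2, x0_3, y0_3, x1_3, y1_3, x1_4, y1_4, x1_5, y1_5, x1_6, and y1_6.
x0_1 = 228
y0_1 = 92
x1_1 = 284
y1_1 = 156
x1_2 = 352
y1_2 = 76
x0_3 = 96
y0_3 = 236
x1_3 = 144
y1_3 = 296
x1_4 = 28
y1_4 = 120
x1_5 = 152
y1_5 = 232
x1_6 = 348
y1_6 = 292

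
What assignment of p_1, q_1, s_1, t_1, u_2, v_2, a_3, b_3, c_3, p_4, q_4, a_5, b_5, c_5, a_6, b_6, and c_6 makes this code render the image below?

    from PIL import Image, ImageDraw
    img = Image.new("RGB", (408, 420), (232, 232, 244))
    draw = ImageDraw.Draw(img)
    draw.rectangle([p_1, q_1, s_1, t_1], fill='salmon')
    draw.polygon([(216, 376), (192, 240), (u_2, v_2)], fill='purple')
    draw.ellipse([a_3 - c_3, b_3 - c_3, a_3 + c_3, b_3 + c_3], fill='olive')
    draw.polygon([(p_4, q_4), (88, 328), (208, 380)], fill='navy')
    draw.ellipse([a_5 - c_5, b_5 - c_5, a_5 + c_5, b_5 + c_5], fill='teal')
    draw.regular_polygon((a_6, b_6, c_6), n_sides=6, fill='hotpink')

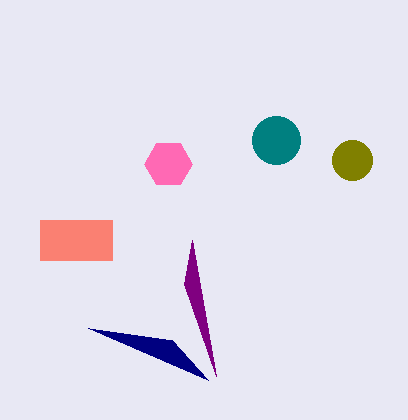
p_1 = 40, q_1 = 220, s_1 = 112, t_1 = 260, u_2 = 184, v_2 = 284, a_3 = 352, b_3 = 160, c_3 = 20, p_4 = 172, q_4 = 340, a_5 = 276, b_5 = 140, c_5 = 24, a_6 = 168, b_6 = 164, c_6 = 24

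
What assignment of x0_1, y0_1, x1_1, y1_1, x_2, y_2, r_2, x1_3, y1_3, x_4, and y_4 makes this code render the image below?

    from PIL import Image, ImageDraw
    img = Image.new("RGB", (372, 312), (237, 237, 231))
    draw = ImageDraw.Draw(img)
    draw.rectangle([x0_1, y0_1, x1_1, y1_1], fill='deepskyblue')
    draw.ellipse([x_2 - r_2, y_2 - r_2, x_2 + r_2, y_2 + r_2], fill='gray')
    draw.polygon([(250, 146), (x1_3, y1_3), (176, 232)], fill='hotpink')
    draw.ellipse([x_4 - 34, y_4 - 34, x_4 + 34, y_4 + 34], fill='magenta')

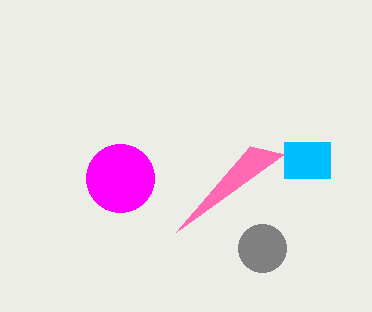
x0_1 = 284; y0_1 = 142; x1_1 = 330; y1_1 = 178; x_2 = 262; y_2 = 248; r_2 = 24; x1_3 = 284; y1_3 = 154; x_4 = 120; y_4 = 178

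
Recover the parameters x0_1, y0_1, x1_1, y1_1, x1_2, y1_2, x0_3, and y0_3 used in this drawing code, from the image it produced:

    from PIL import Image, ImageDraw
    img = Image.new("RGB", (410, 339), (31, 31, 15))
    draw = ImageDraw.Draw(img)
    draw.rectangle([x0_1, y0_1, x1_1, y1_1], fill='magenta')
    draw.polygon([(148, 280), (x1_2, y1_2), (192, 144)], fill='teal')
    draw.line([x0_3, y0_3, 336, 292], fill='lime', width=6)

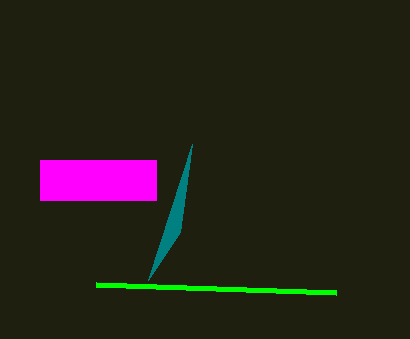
x0_1 = 40; y0_1 = 160; x1_1 = 156; y1_1 = 200; x1_2 = 180; y1_2 = 232; x0_3 = 96; y0_3 = 284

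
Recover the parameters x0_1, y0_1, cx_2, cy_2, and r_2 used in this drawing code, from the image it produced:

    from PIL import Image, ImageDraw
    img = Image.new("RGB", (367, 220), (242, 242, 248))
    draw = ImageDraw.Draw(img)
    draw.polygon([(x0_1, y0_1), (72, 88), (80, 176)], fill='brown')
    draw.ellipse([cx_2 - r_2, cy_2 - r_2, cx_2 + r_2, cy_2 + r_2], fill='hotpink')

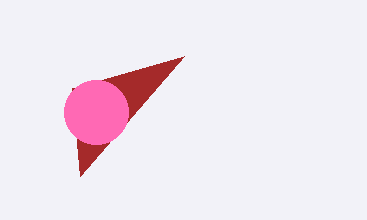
x0_1 = 184
y0_1 = 56
cx_2 = 96
cy_2 = 112
r_2 = 32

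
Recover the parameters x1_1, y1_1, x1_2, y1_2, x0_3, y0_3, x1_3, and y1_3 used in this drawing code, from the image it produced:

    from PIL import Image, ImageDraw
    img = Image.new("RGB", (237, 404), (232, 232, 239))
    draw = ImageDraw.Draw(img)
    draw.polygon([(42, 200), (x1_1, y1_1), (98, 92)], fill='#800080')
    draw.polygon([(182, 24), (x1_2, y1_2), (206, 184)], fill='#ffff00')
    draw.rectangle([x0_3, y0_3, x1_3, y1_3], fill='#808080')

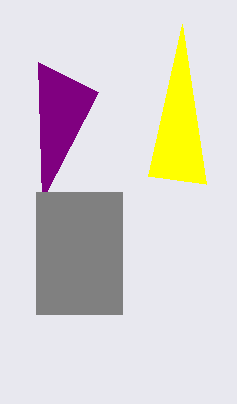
x1_1 = 38; y1_1 = 62; x1_2 = 148; y1_2 = 176; x0_3 = 36; y0_3 = 192; x1_3 = 122; y1_3 = 314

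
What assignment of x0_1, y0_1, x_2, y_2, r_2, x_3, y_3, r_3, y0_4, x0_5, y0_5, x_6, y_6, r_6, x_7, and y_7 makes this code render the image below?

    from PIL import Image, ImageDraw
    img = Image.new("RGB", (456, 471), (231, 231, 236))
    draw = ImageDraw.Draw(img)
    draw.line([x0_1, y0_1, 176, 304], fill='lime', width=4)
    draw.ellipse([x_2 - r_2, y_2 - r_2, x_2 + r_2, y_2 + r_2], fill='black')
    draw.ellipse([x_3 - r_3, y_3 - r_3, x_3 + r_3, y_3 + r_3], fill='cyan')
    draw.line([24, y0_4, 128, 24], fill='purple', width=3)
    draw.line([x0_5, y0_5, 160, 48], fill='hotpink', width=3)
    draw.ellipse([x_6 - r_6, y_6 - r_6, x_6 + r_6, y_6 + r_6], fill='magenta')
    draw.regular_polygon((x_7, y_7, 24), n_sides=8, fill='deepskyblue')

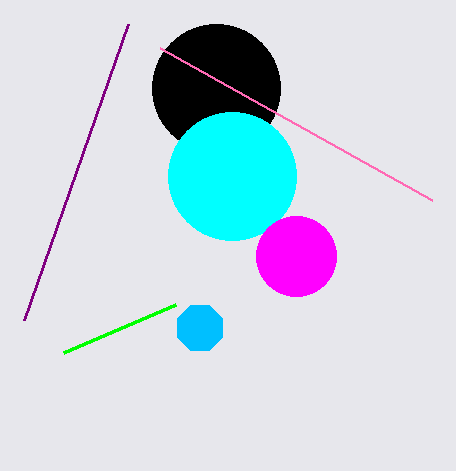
x0_1 = 64
y0_1 = 352
x_2 = 216
y_2 = 88
r_2 = 64
x_3 = 232
y_3 = 176
r_3 = 64
y0_4 = 320
x0_5 = 432
y0_5 = 200
x_6 = 296
y_6 = 256
r_6 = 40
x_7 = 200
y_7 = 328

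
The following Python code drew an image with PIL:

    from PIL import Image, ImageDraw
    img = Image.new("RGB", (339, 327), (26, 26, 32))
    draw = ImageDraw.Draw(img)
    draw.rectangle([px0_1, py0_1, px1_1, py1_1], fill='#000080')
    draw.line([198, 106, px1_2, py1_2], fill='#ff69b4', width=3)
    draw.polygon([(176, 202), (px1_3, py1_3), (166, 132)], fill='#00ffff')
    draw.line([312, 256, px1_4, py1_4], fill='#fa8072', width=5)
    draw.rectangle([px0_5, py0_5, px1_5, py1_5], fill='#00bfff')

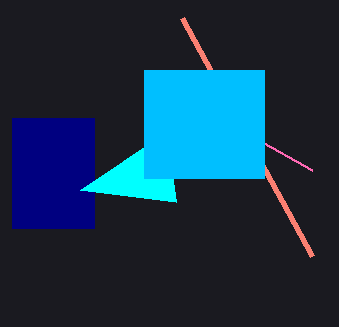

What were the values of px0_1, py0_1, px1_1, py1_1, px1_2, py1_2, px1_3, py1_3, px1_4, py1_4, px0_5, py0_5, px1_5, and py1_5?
px0_1 = 12, py0_1 = 118, px1_1 = 94, py1_1 = 228, px1_2 = 312, py1_2 = 170, px1_3 = 80, py1_3 = 190, px1_4 = 182, py1_4 = 18, px0_5 = 144, py0_5 = 70, px1_5 = 264, py1_5 = 178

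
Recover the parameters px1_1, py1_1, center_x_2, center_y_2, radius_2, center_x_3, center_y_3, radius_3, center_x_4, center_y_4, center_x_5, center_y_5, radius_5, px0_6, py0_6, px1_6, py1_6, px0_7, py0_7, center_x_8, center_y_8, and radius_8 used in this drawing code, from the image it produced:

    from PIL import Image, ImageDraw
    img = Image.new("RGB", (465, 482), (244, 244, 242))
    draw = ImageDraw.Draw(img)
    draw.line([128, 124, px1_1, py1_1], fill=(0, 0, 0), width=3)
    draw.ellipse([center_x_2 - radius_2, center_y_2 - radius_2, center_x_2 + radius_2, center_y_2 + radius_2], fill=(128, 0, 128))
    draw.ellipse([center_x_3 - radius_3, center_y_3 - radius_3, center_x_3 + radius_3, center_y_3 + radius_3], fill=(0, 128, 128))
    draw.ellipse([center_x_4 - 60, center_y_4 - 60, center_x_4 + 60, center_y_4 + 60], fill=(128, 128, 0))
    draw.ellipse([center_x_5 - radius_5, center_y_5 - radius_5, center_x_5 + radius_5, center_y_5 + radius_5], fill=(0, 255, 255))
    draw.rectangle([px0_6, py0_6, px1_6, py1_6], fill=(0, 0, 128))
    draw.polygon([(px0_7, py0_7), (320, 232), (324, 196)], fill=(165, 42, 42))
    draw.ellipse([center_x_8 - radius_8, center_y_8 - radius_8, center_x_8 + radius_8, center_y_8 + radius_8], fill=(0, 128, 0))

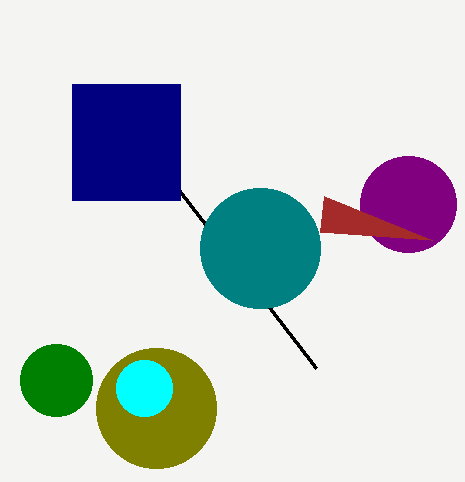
px1_1 = 316
py1_1 = 368
center_x_2 = 408
center_y_2 = 204
radius_2 = 48
center_x_3 = 260
center_y_3 = 248
radius_3 = 60
center_x_4 = 156
center_y_4 = 408
center_x_5 = 144
center_y_5 = 388
radius_5 = 28
px0_6 = 72
py0_6 = 84
px1_6 = 180
py1_6 = 200
px0_7 = 432
py0_7 = 240
center_x_8 = 56
center_y_8 = 380
radius_8 = 36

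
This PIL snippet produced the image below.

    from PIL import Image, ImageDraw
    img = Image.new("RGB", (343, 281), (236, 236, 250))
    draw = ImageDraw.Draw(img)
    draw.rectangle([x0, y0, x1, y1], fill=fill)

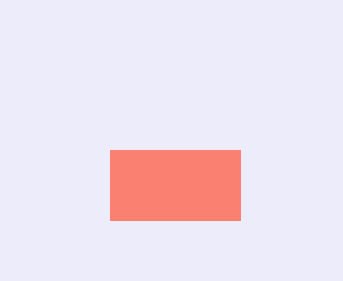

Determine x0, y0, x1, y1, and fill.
x0 = 110; y0 = 150; x1 = 240; y1 = 220; fill = 'salmon'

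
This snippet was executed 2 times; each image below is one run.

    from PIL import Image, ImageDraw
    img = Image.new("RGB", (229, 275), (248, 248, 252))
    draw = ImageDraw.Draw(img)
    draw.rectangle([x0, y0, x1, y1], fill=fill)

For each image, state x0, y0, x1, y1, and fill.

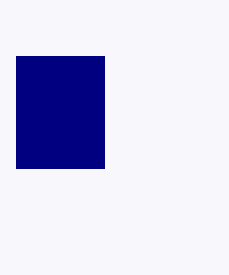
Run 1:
x0 = 16; y0 = 56; x1 = 104; y1 = 168; fill = 'navy'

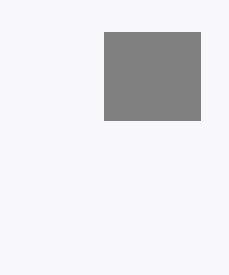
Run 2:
x0 = 104, y0 = 32, x1 = 200, y1 = 120, fill = 'gray'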